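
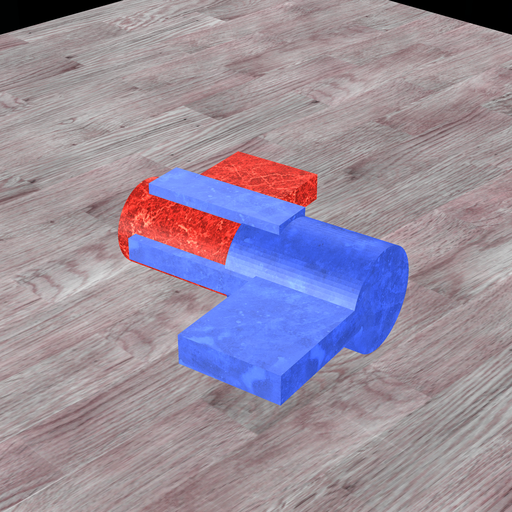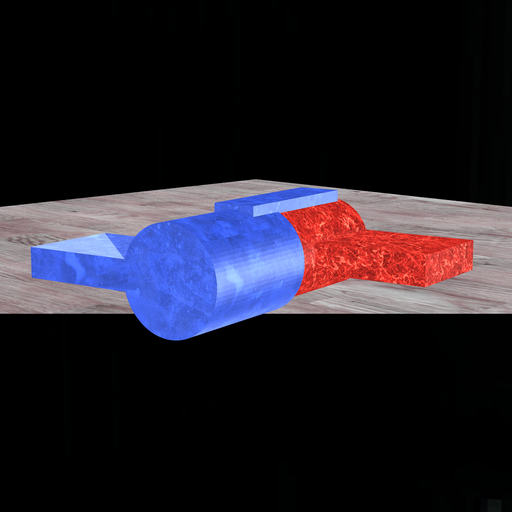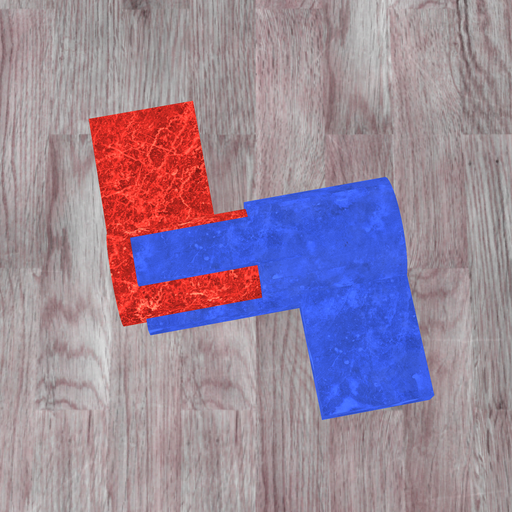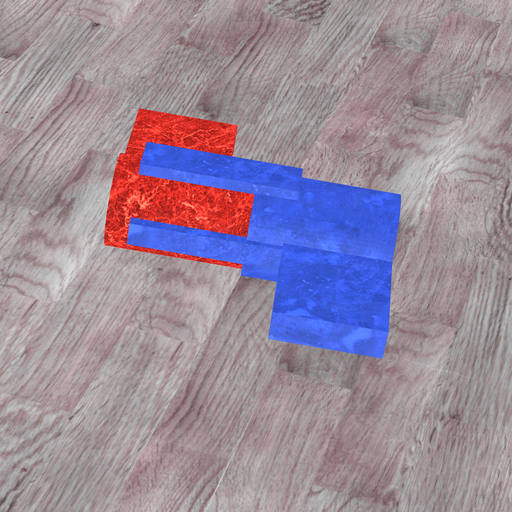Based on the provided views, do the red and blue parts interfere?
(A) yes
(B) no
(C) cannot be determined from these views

(A) yes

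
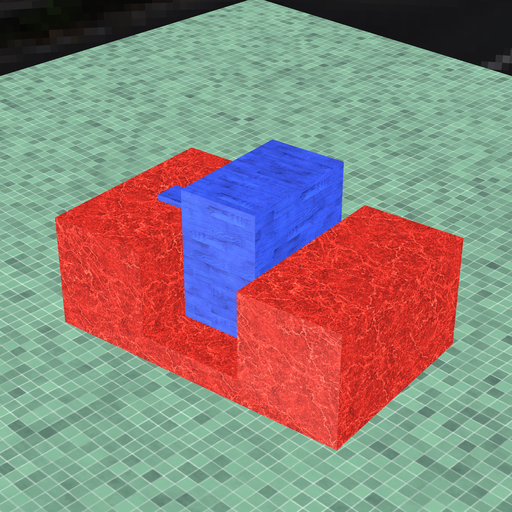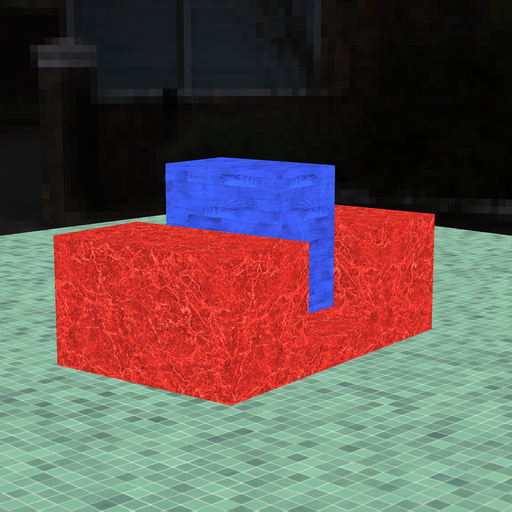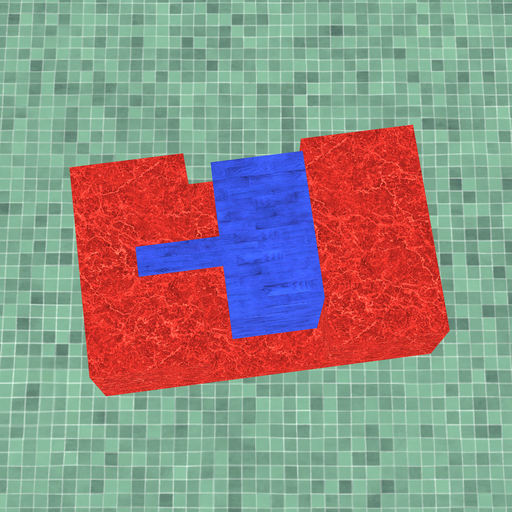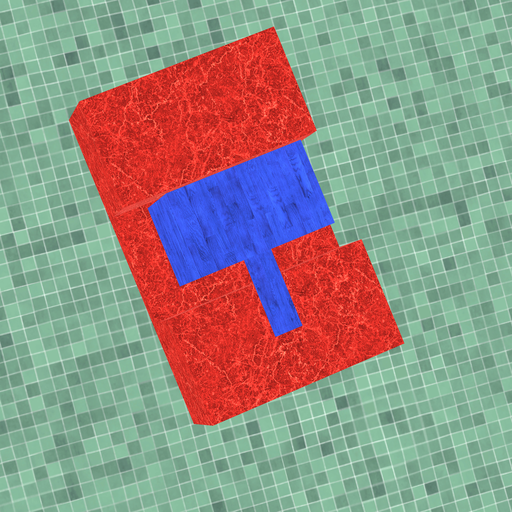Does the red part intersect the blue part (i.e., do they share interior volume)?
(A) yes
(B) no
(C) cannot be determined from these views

(B) no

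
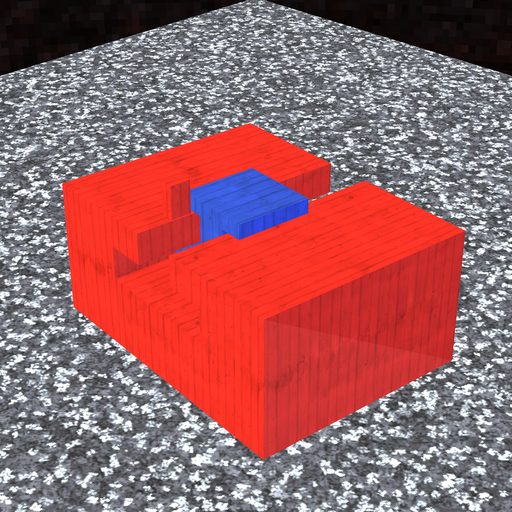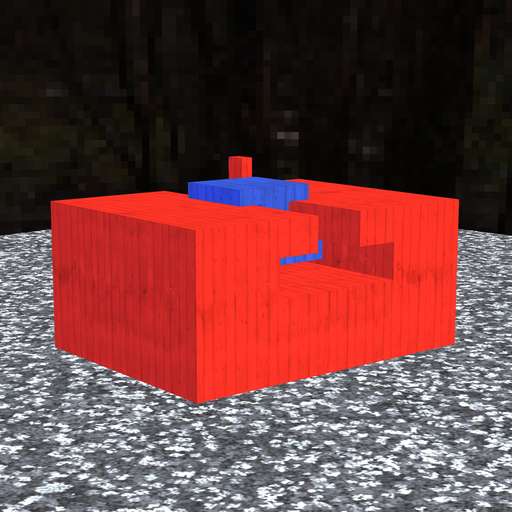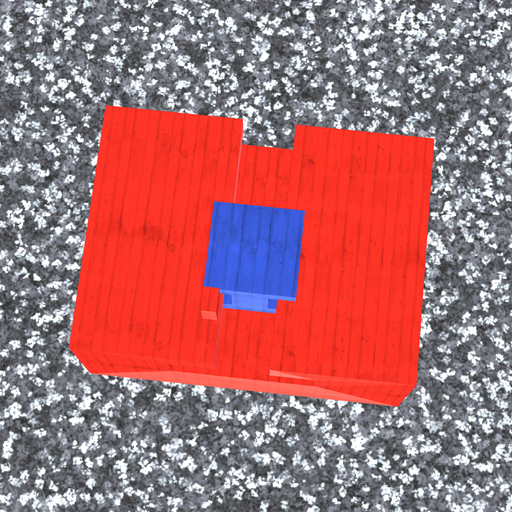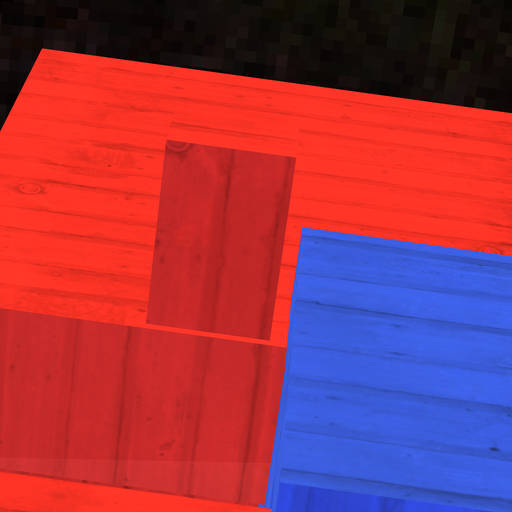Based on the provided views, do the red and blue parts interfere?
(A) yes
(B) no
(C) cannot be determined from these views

(B) no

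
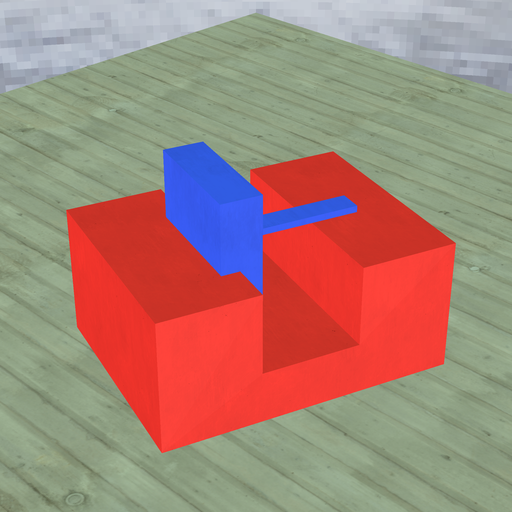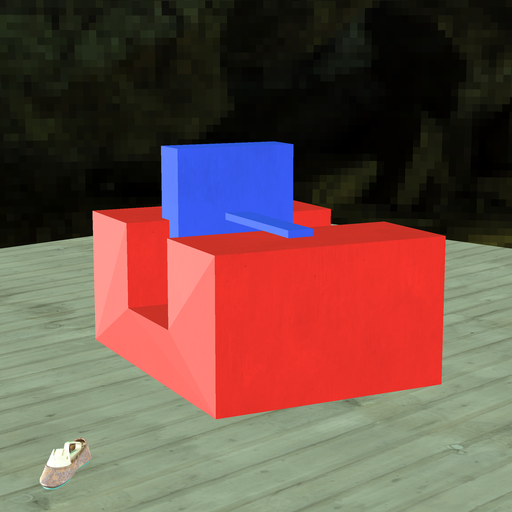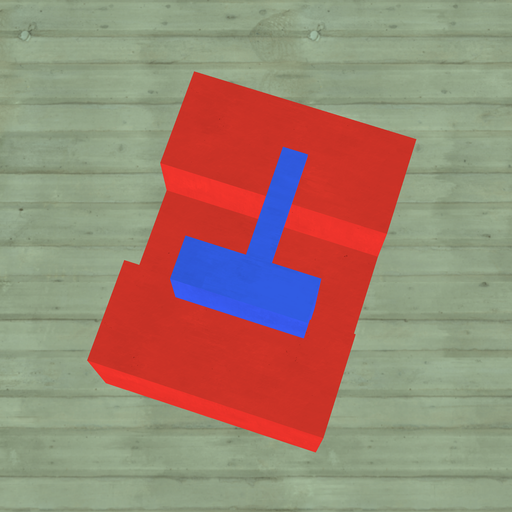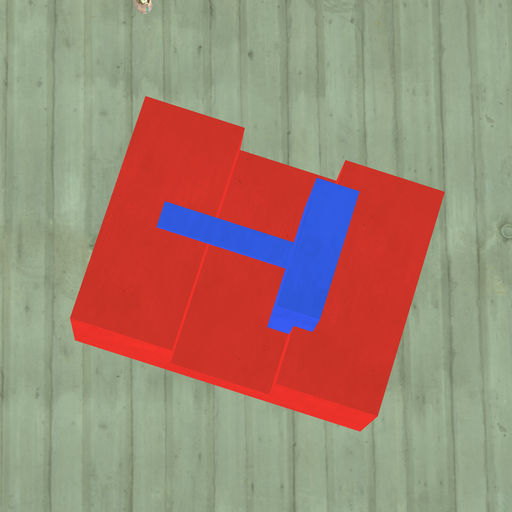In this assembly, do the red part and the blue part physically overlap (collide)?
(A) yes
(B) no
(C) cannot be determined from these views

(A) yes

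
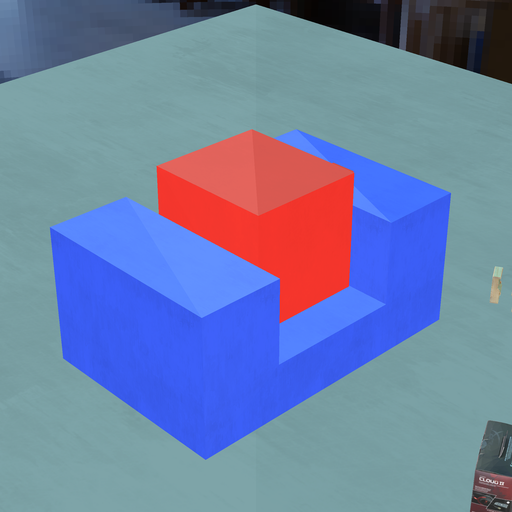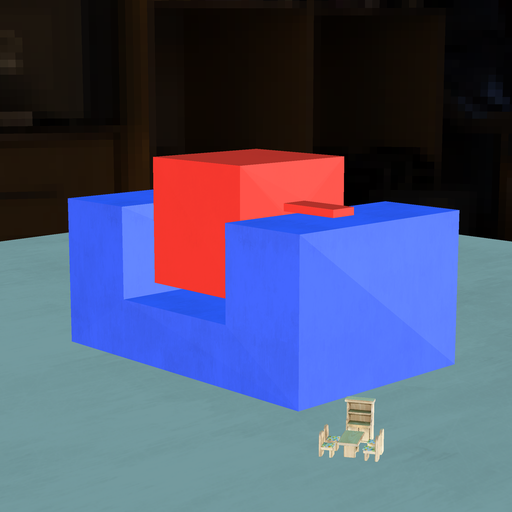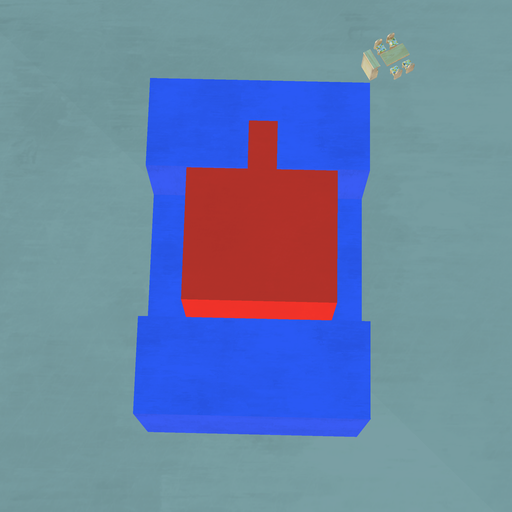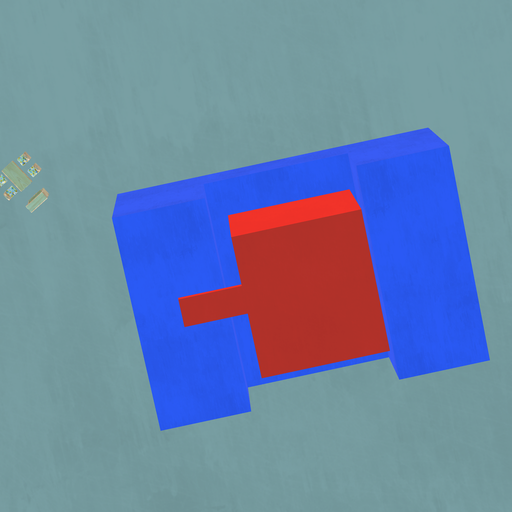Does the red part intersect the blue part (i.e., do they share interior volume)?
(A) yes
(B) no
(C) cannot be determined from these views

(B) no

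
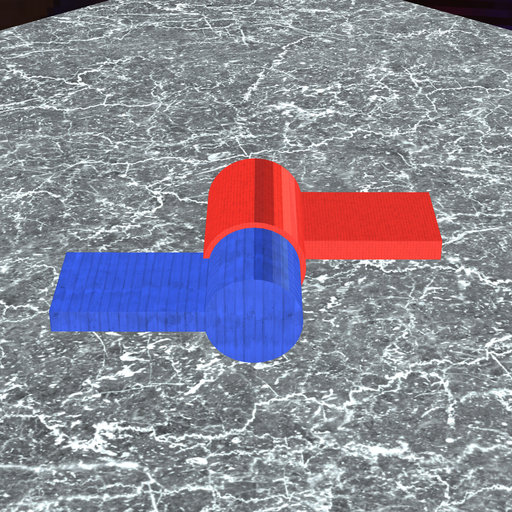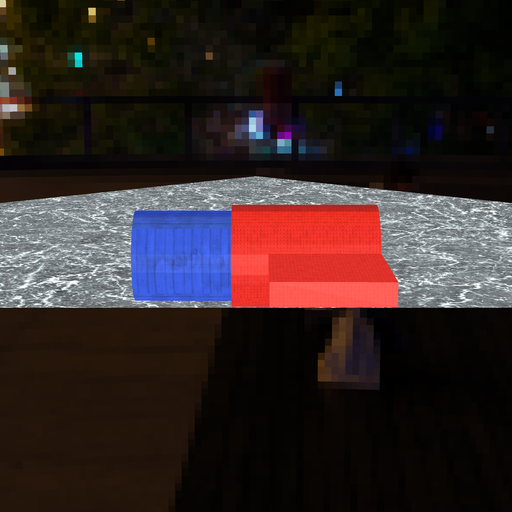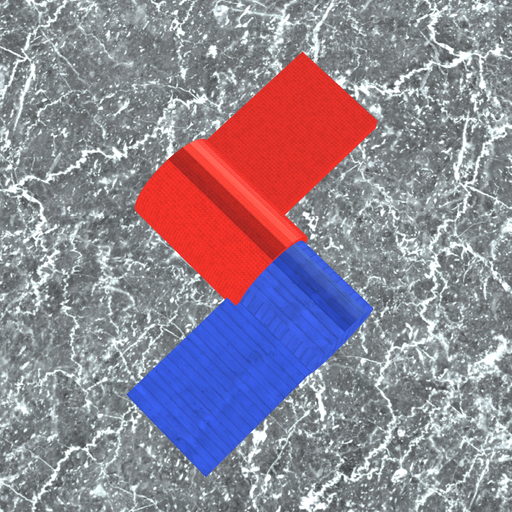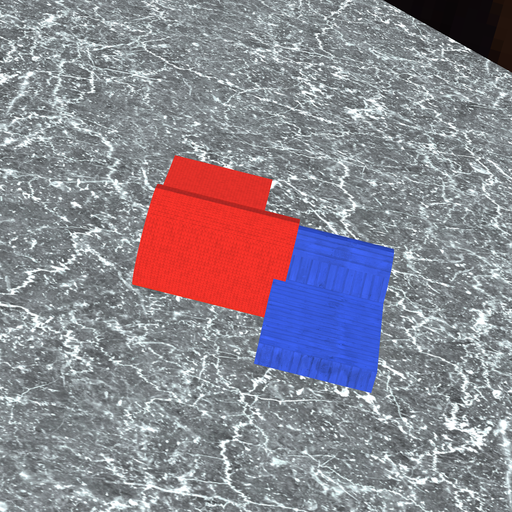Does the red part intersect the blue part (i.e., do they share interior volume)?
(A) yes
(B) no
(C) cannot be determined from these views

(A) yes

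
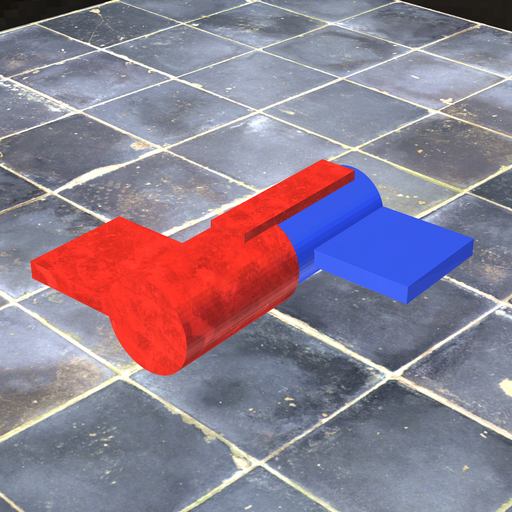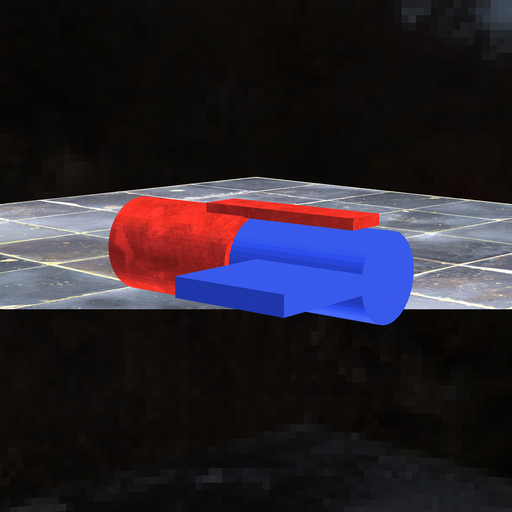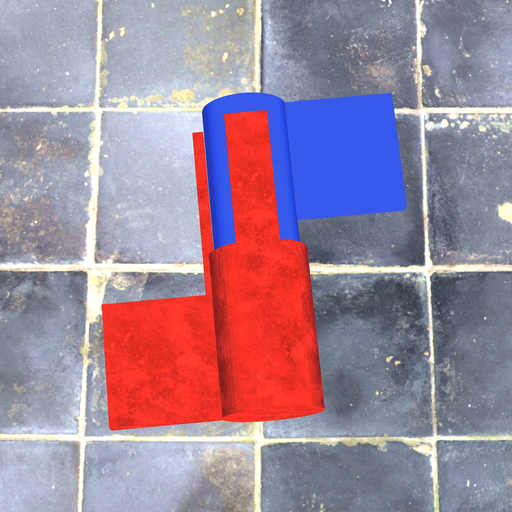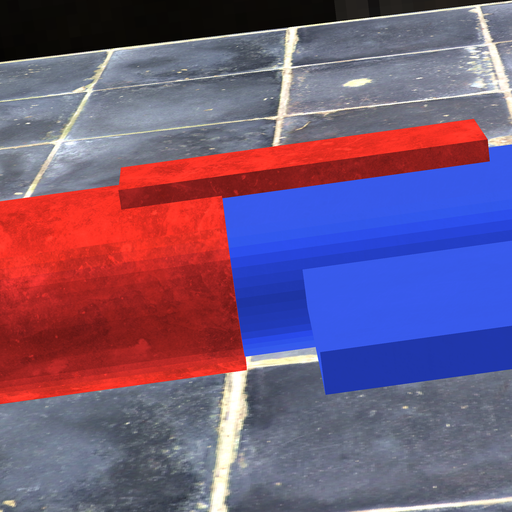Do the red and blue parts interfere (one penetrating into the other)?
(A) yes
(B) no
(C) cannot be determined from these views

(A) yes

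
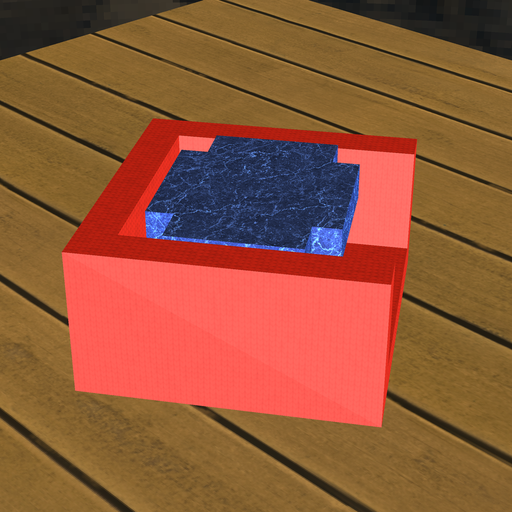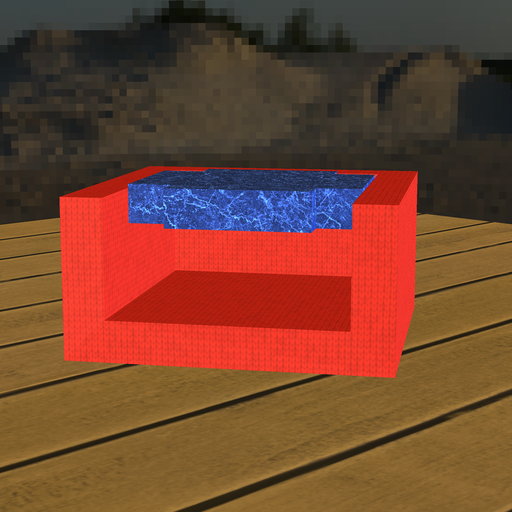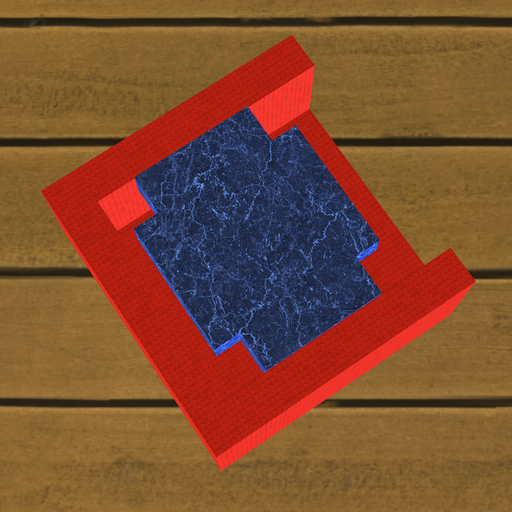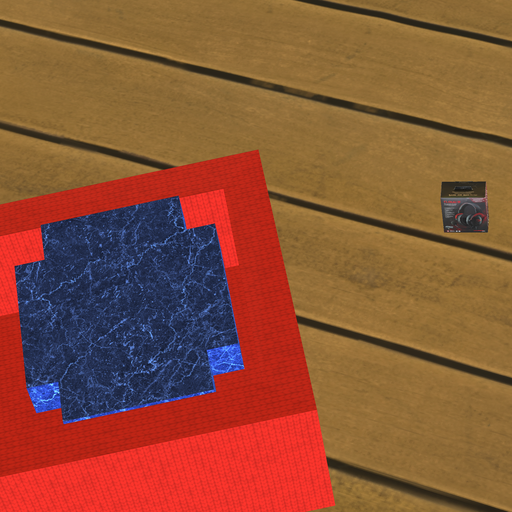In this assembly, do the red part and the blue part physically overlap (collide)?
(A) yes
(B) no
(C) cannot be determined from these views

(B) no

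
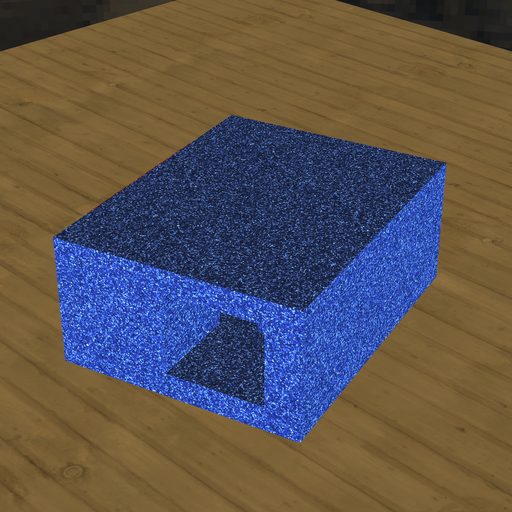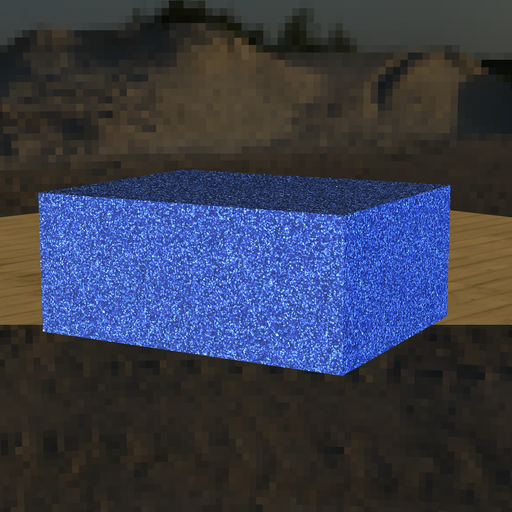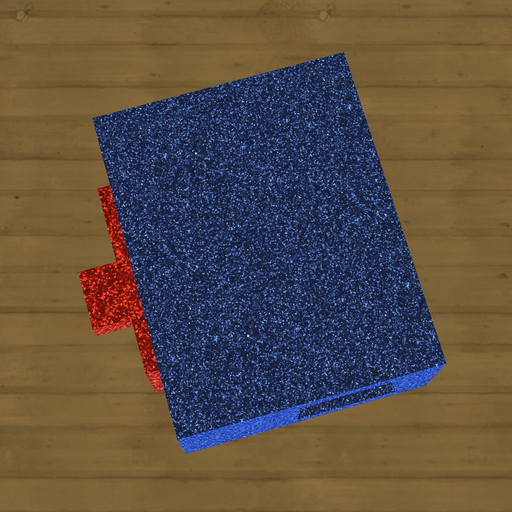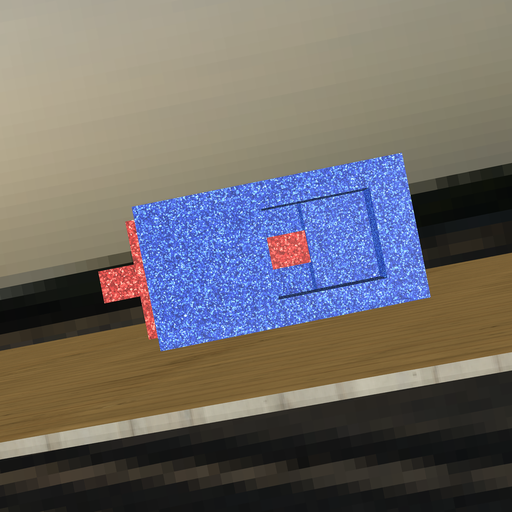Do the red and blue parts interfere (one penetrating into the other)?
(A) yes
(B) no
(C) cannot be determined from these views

(A) yes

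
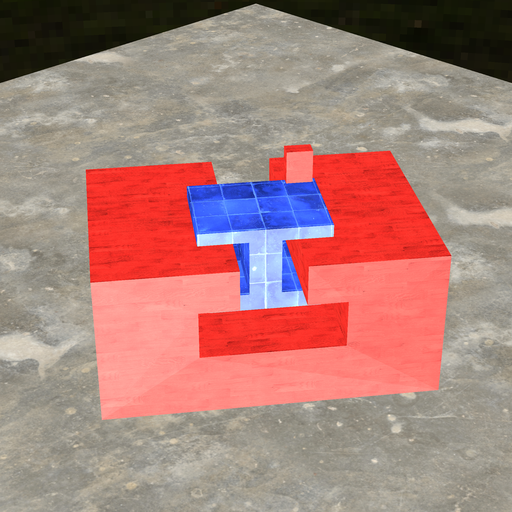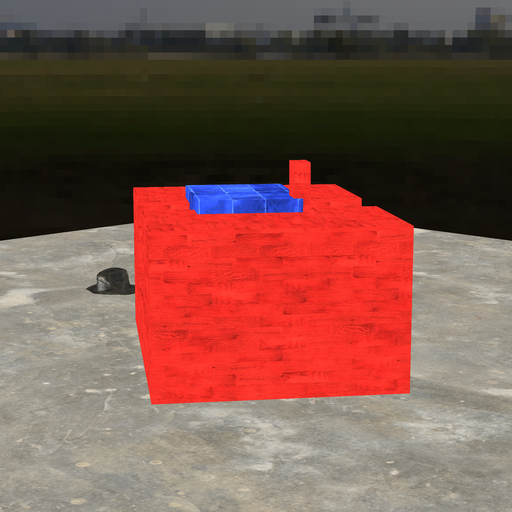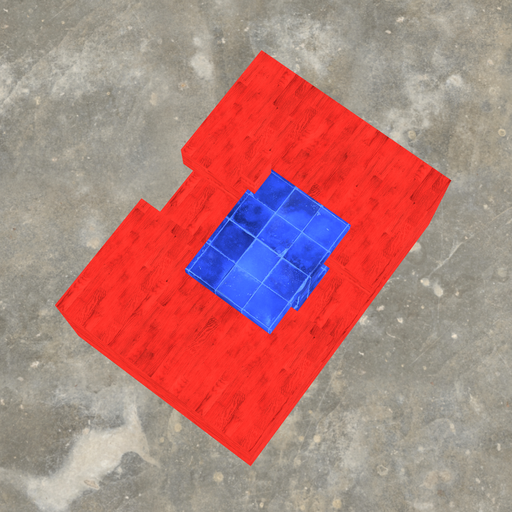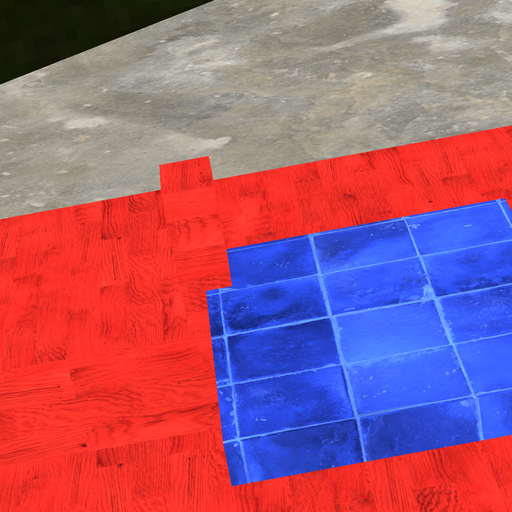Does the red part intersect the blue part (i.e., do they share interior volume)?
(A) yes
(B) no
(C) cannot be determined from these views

(A) yes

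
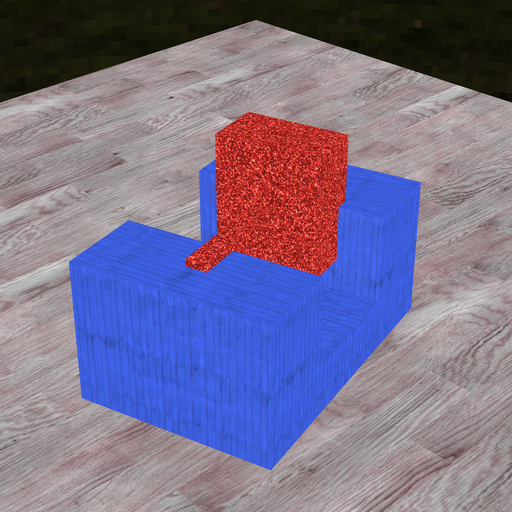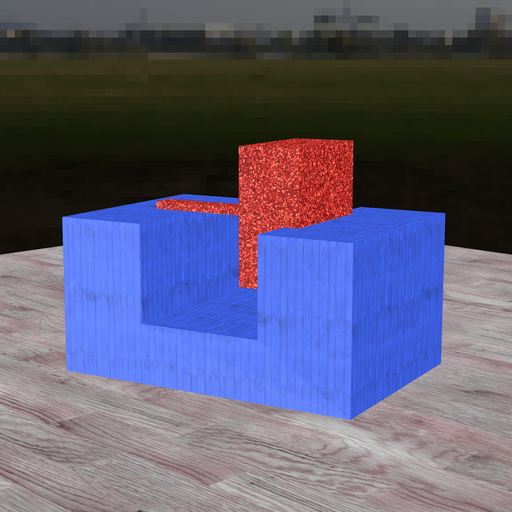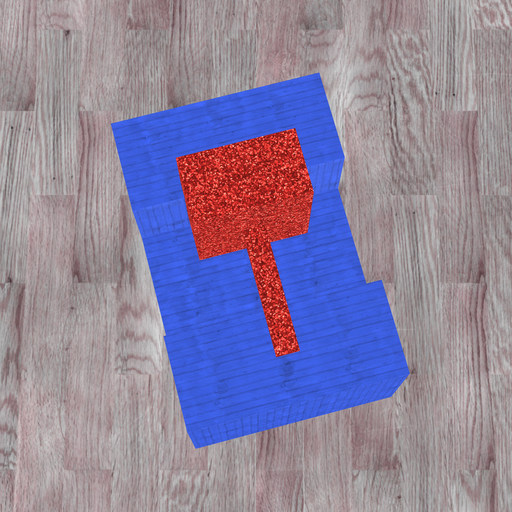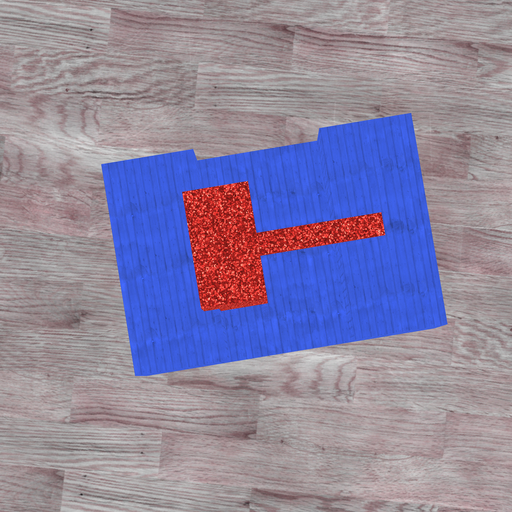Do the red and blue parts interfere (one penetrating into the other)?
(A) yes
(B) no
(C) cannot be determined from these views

(A) yes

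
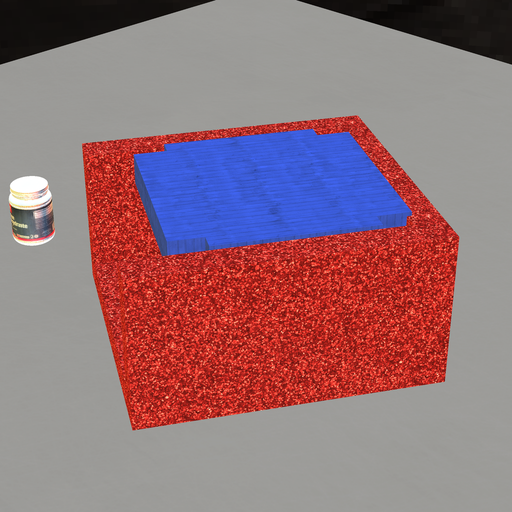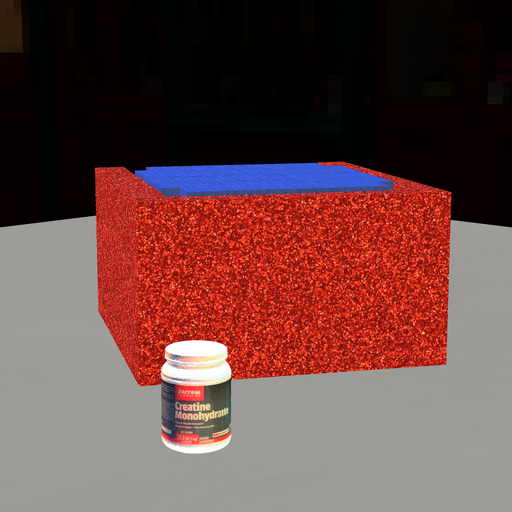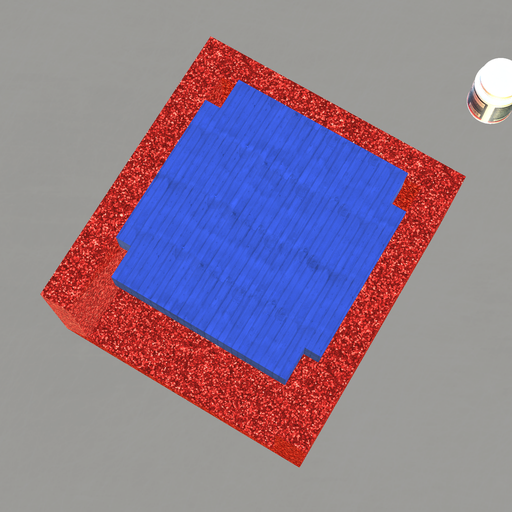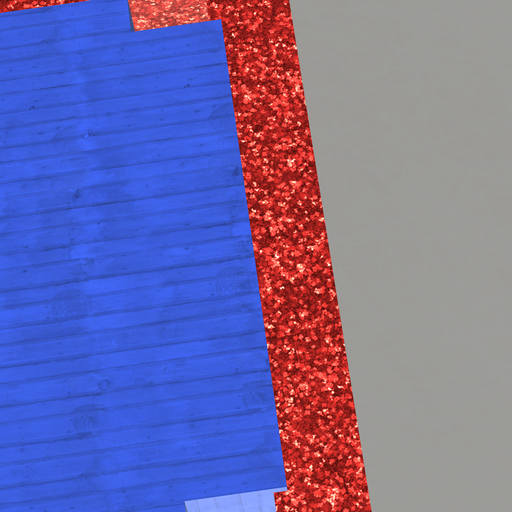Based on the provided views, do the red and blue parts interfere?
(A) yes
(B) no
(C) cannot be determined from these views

(A) yes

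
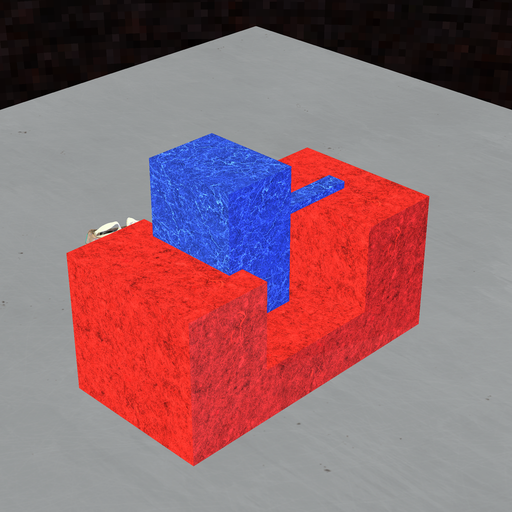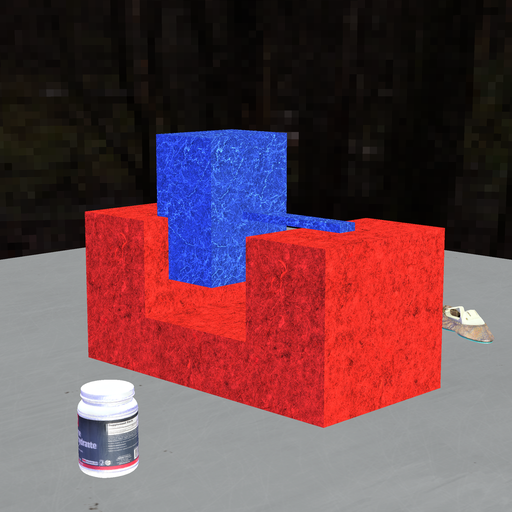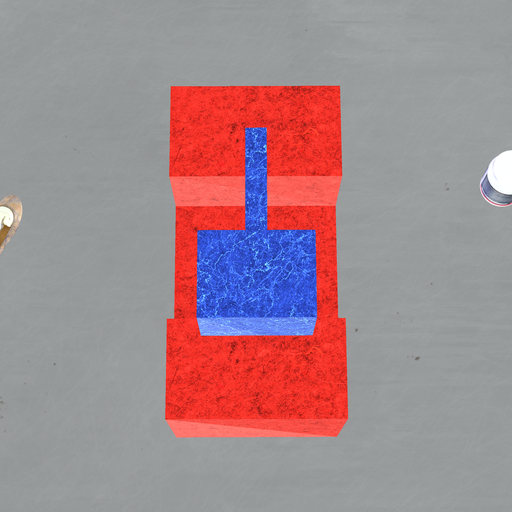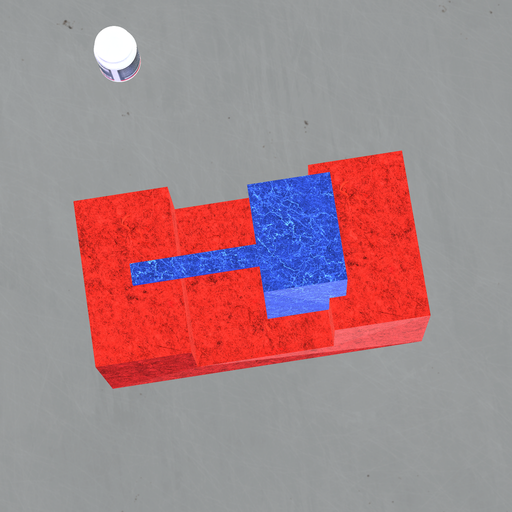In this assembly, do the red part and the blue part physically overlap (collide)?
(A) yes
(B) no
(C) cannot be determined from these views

(A) yes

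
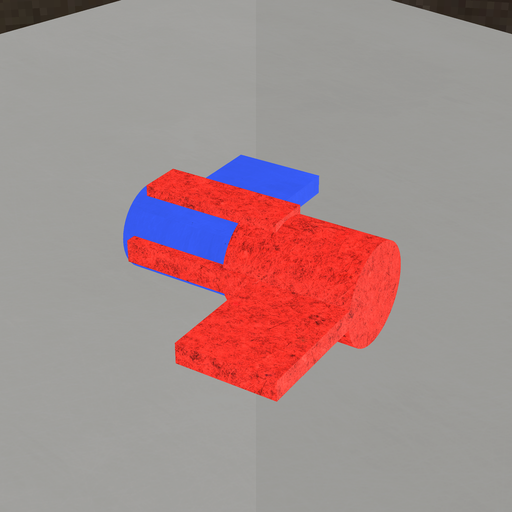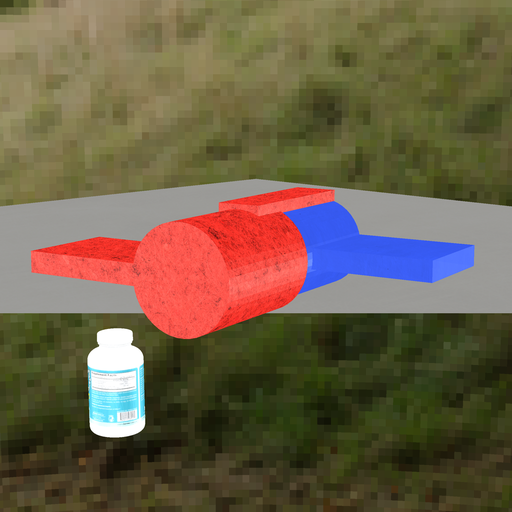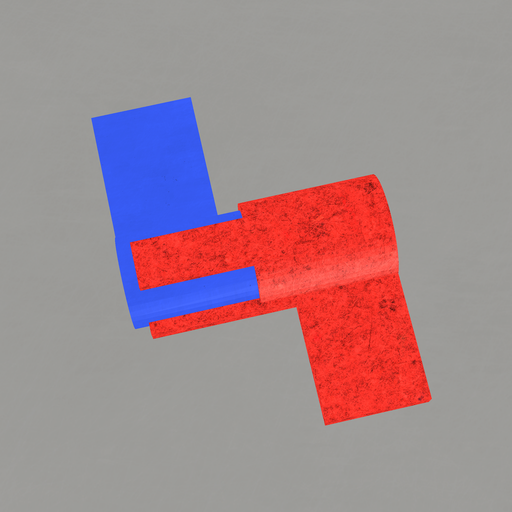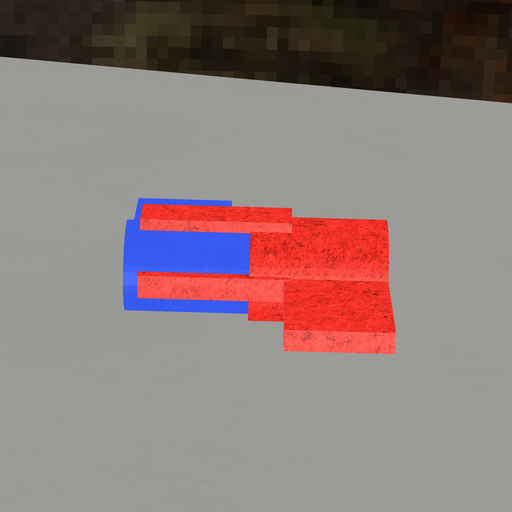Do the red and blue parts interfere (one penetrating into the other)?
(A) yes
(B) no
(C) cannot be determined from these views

(A) yes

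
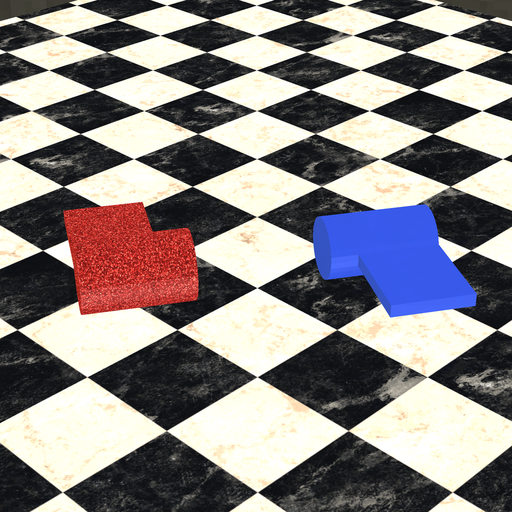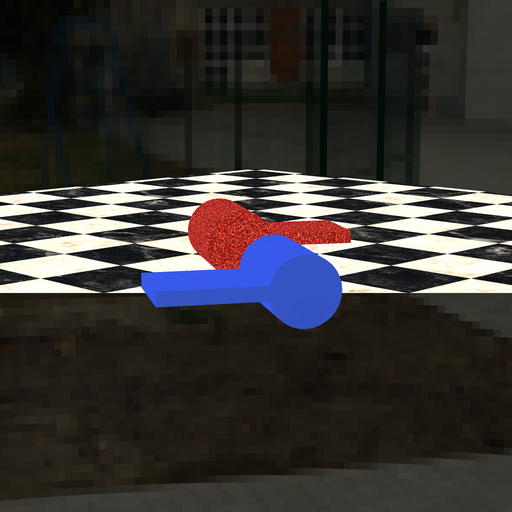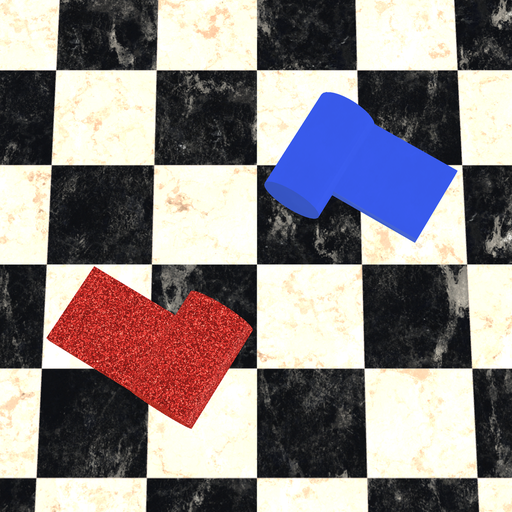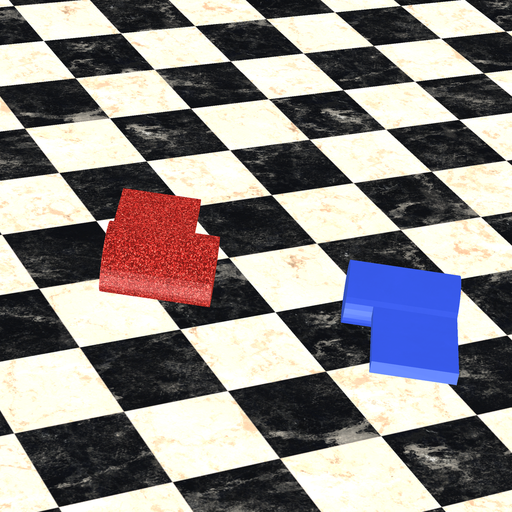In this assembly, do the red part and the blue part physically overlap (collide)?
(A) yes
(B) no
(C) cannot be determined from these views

(B) no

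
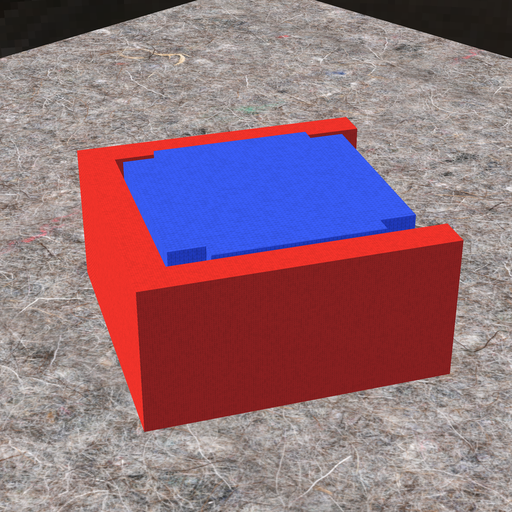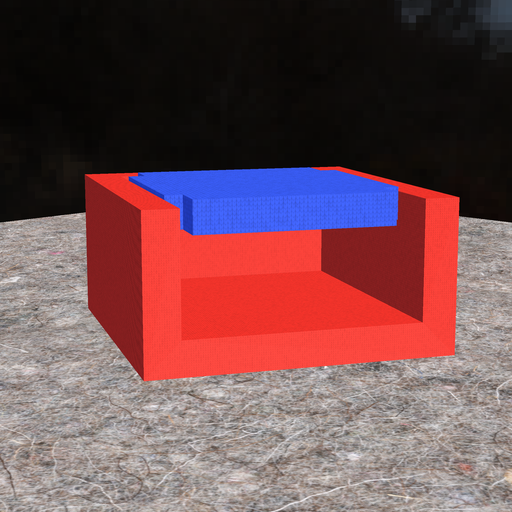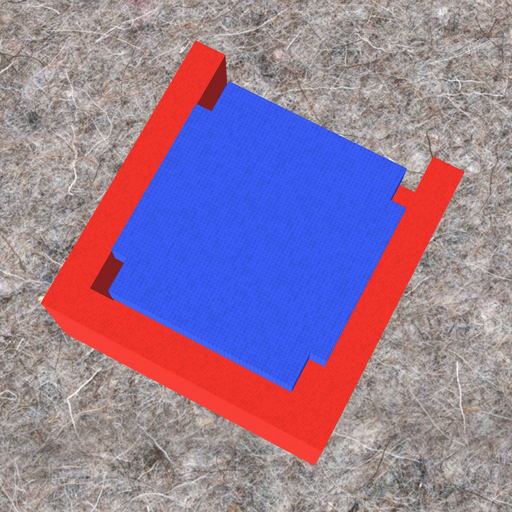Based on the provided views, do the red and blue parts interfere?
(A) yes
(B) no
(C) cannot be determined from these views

(B) no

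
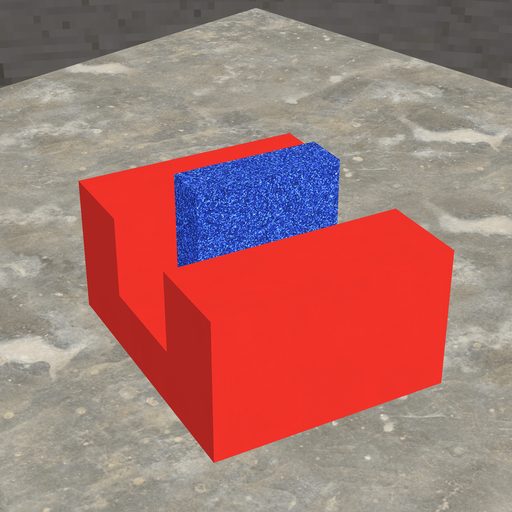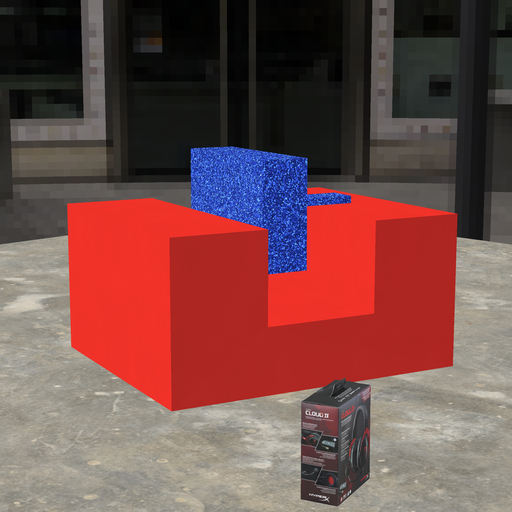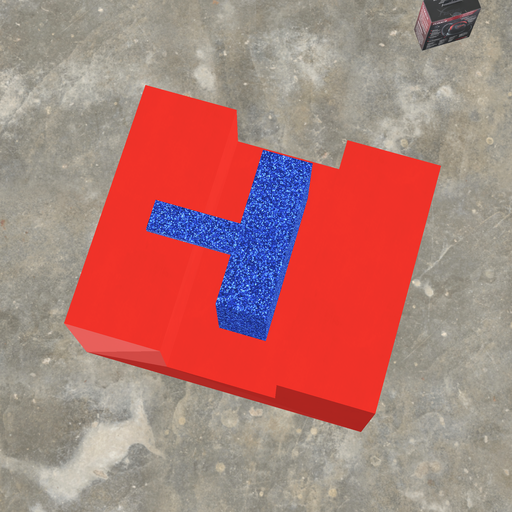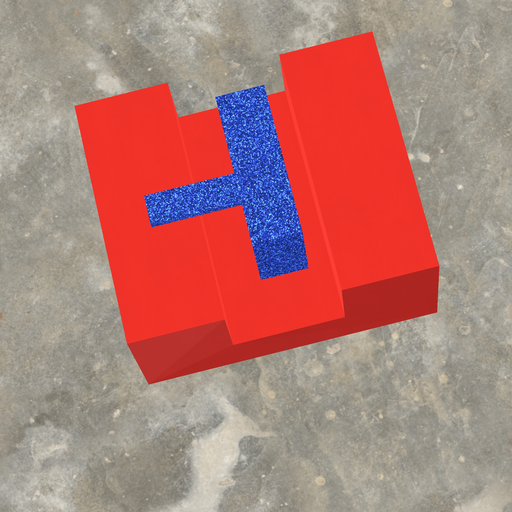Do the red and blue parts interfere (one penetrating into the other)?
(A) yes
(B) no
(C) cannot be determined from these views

(B) no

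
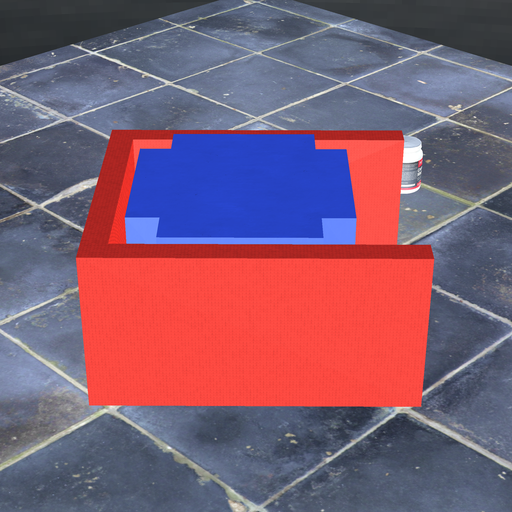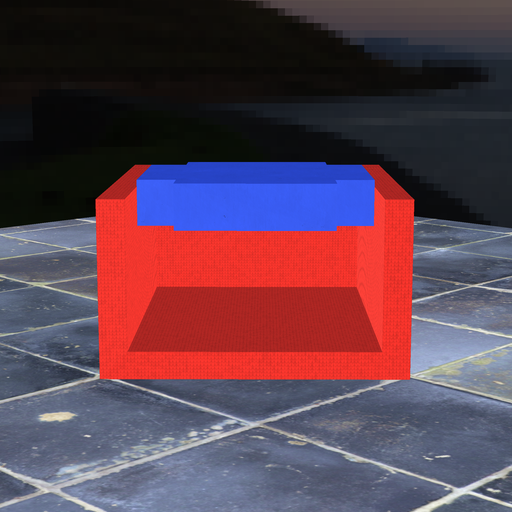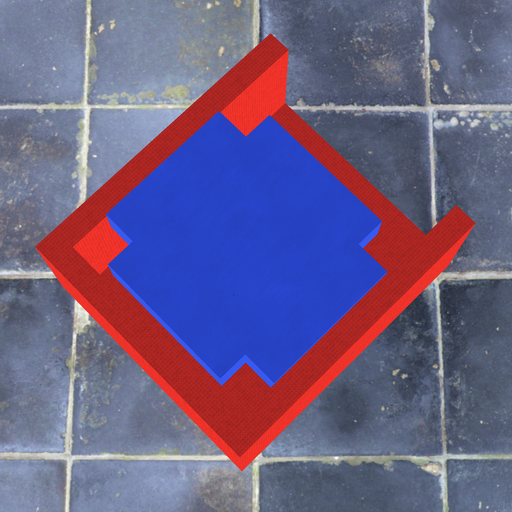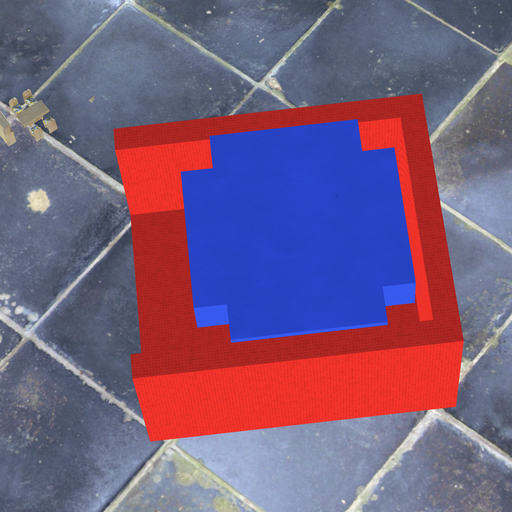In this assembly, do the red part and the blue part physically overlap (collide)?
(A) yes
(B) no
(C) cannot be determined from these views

(B) no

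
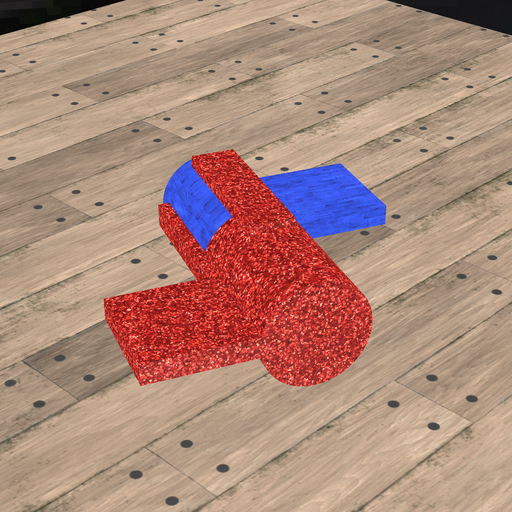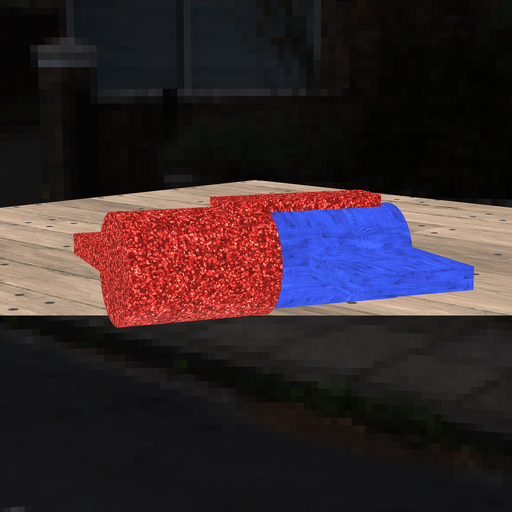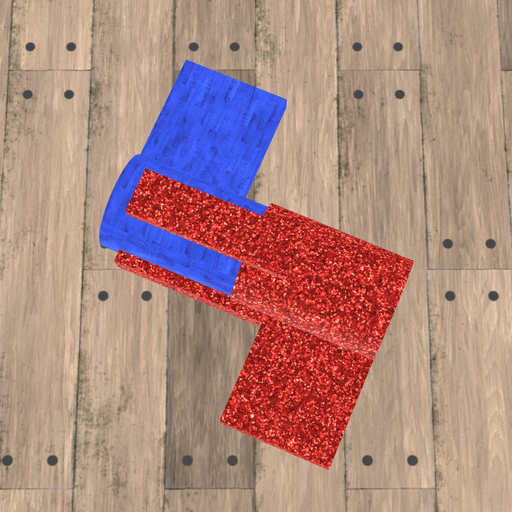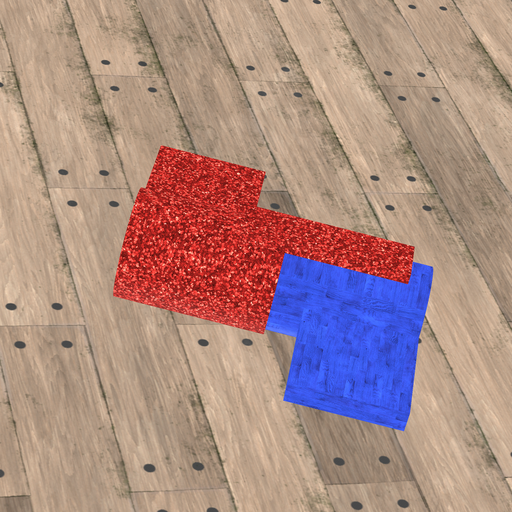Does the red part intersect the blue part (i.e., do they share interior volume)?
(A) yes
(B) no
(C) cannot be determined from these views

(A) yes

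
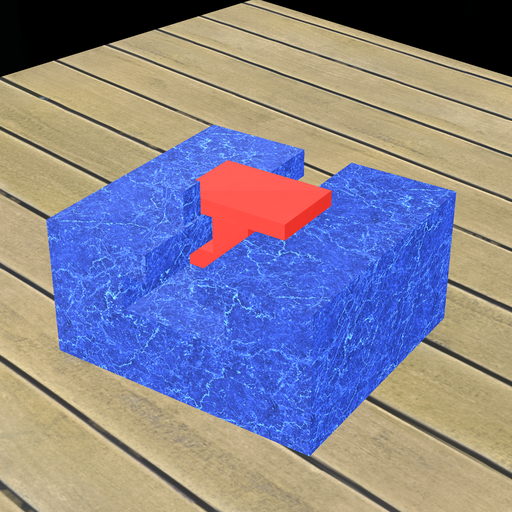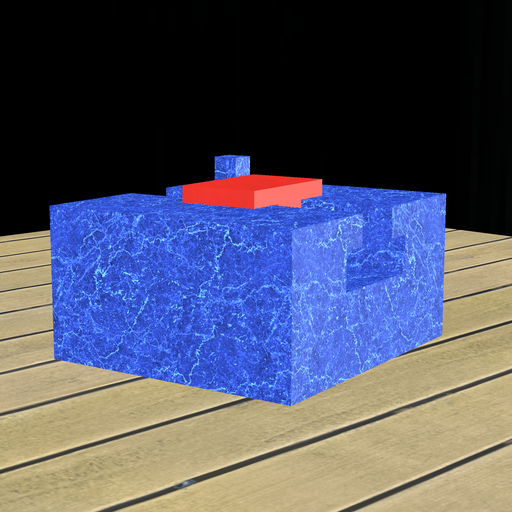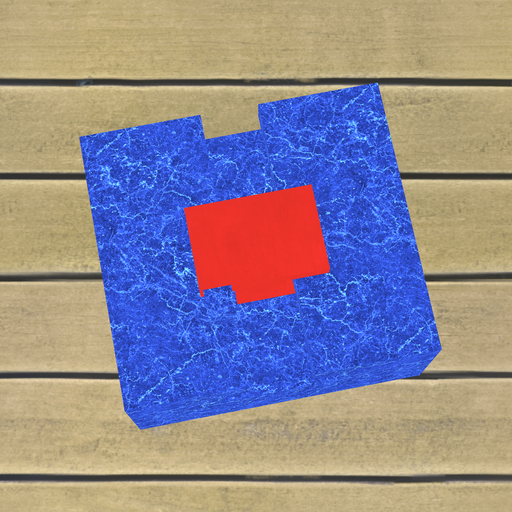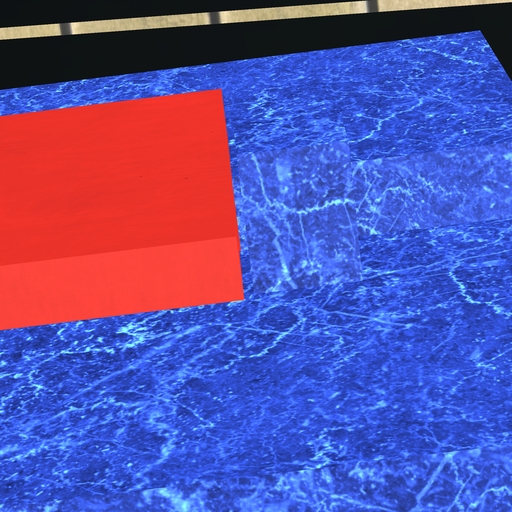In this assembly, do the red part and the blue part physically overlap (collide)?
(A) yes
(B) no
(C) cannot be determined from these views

(B) no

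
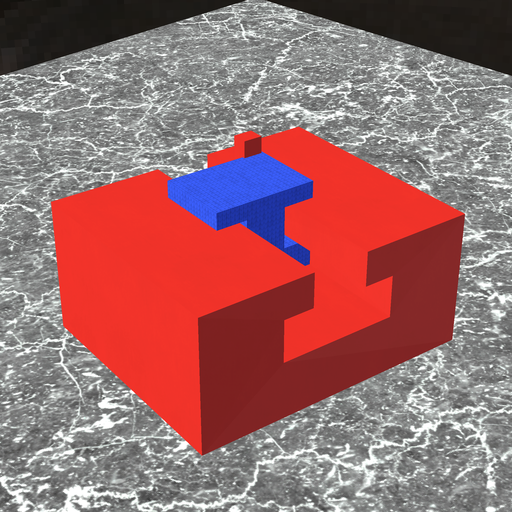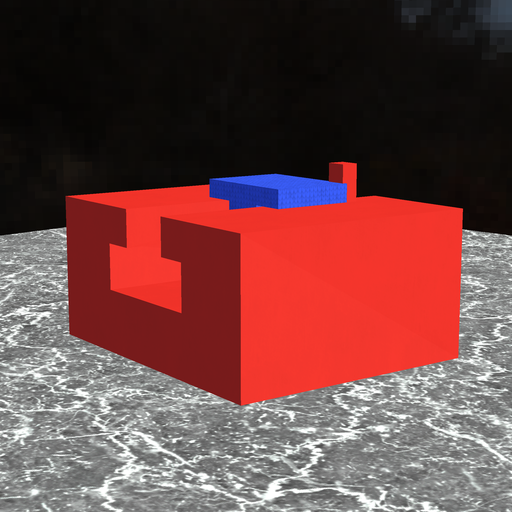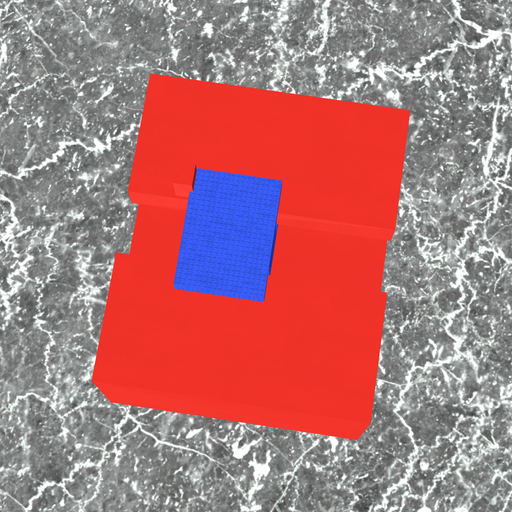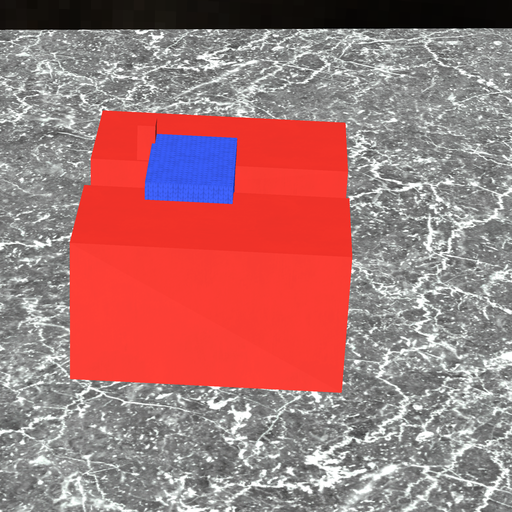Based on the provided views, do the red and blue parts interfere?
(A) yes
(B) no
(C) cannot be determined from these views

(A) yes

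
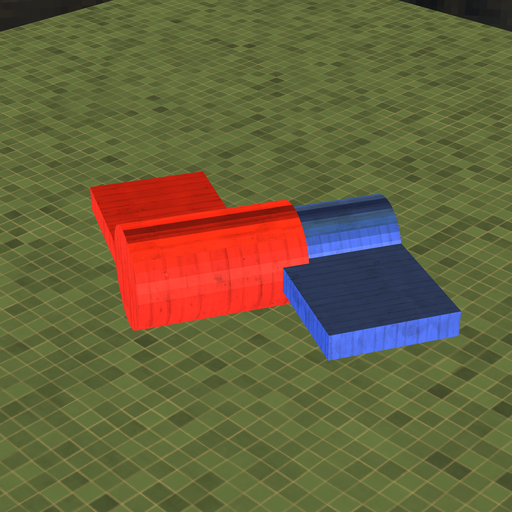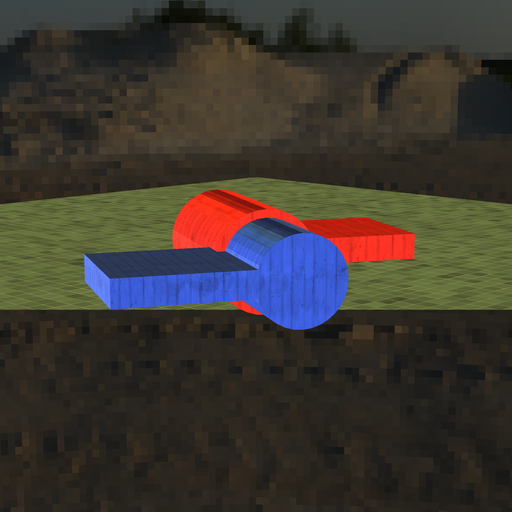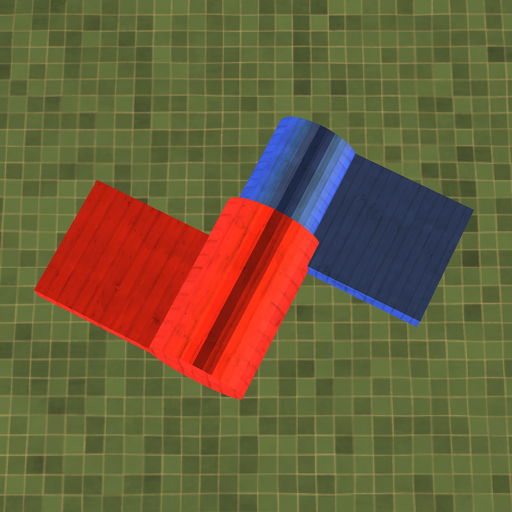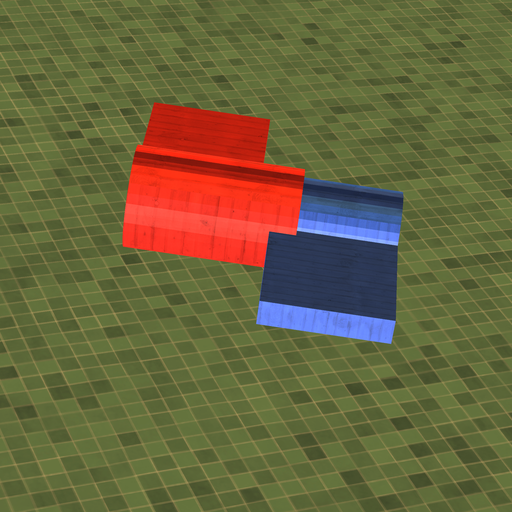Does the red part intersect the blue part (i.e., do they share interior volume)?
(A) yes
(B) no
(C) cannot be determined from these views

(A) yes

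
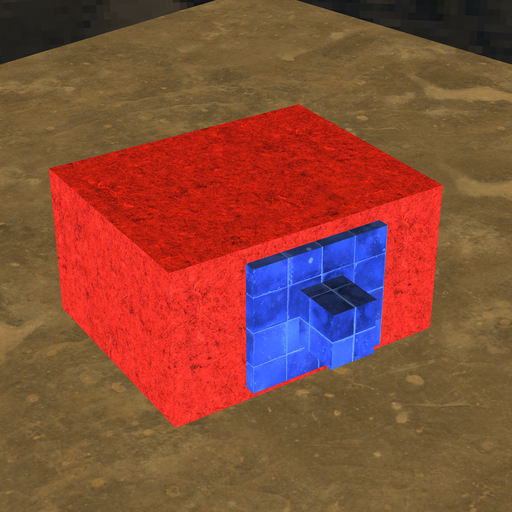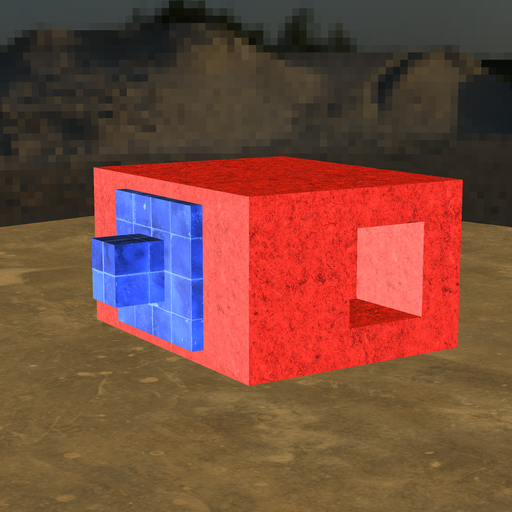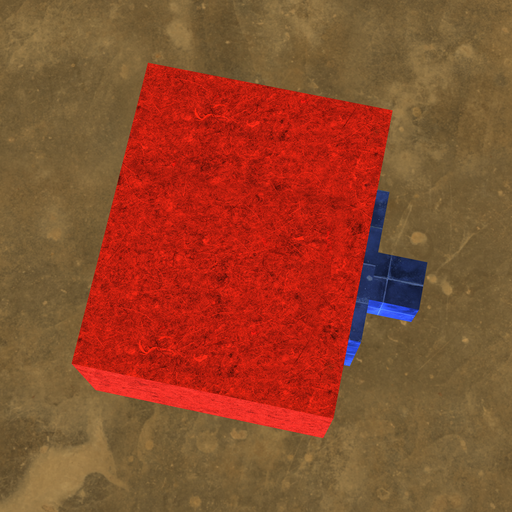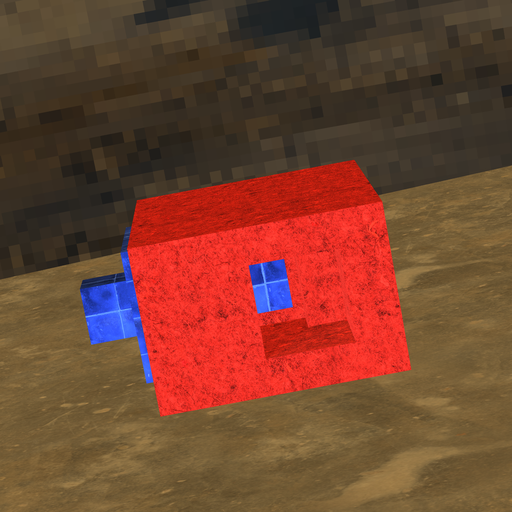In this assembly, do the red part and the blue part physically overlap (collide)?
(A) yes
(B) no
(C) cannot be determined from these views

(B) no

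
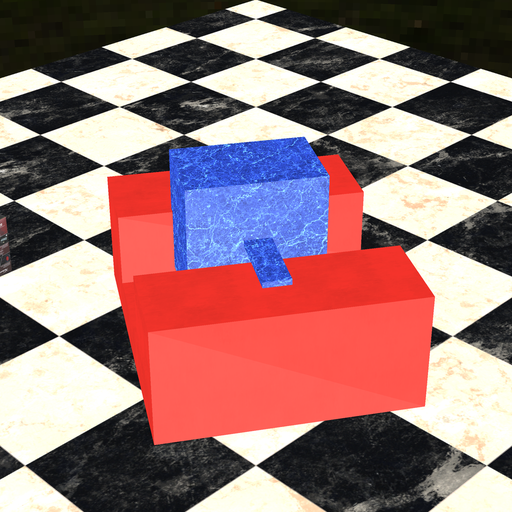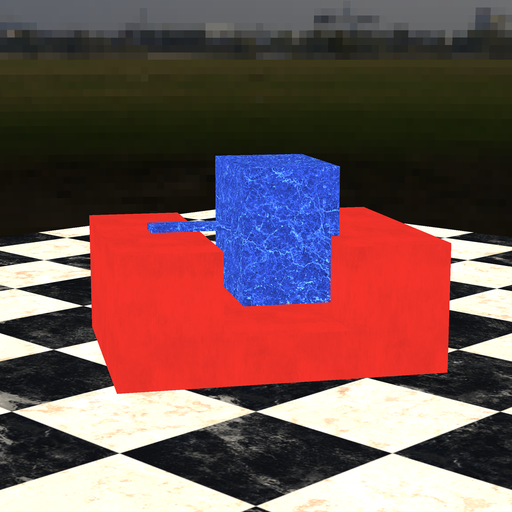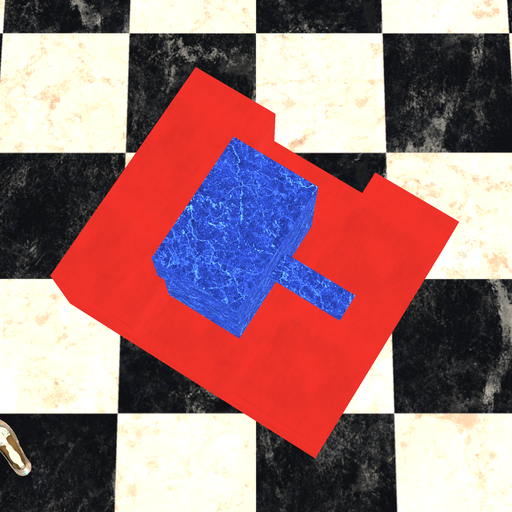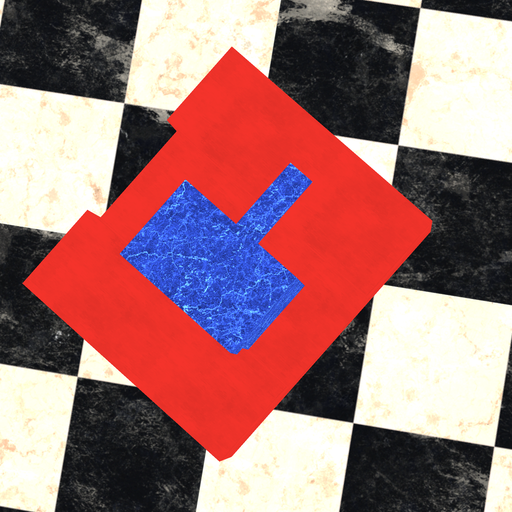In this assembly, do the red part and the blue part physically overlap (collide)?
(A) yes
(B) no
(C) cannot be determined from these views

(A) yes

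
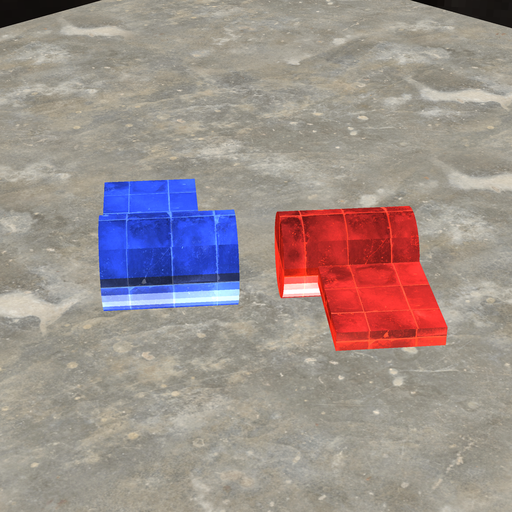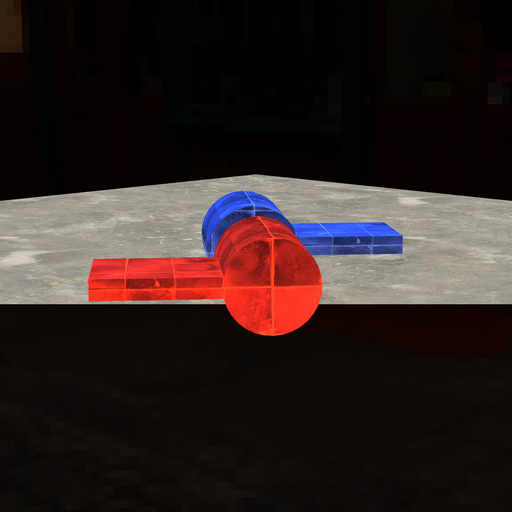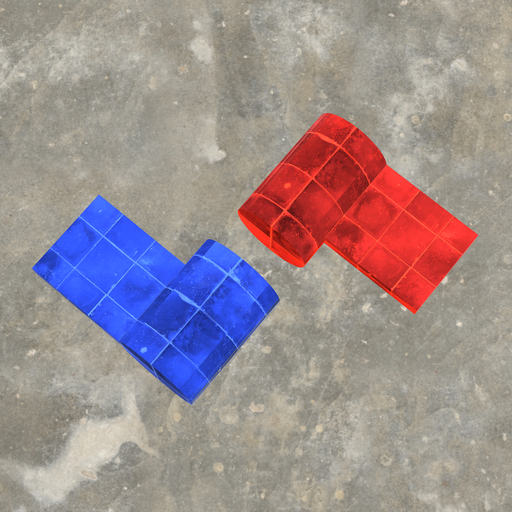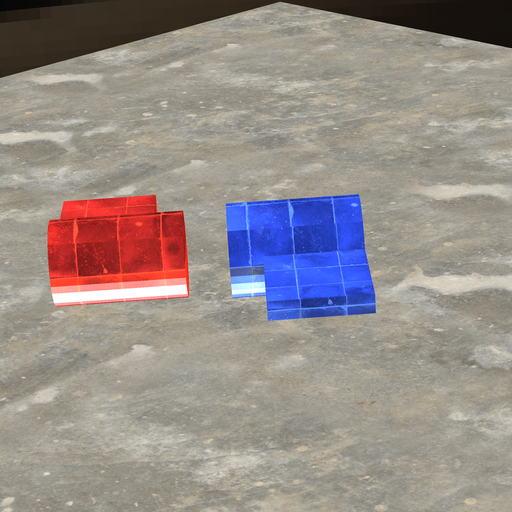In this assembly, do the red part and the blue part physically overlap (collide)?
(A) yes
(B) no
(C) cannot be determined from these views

(B) no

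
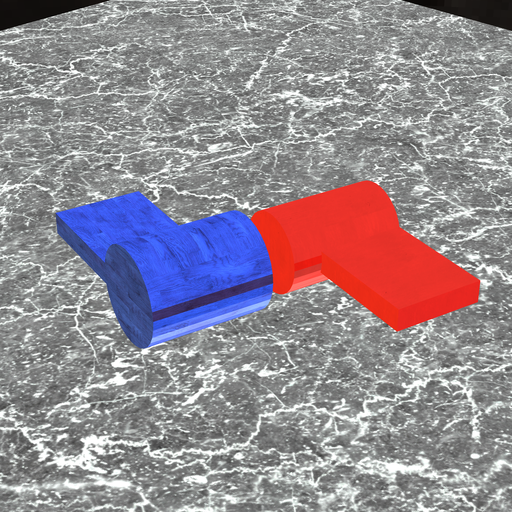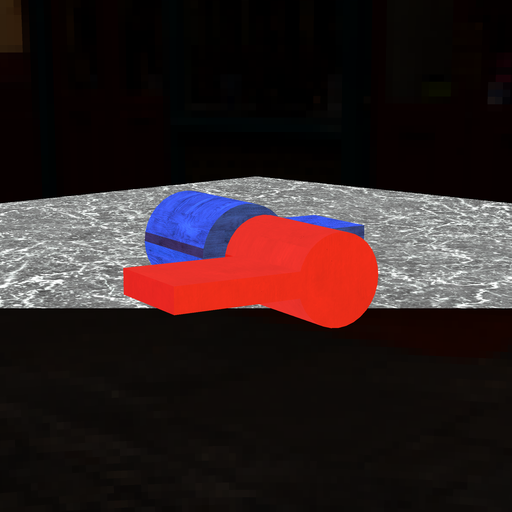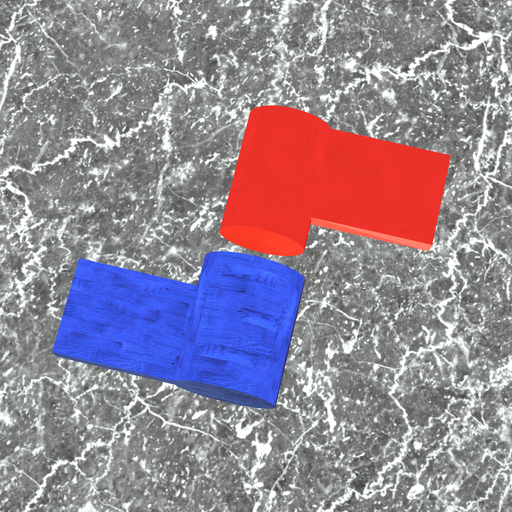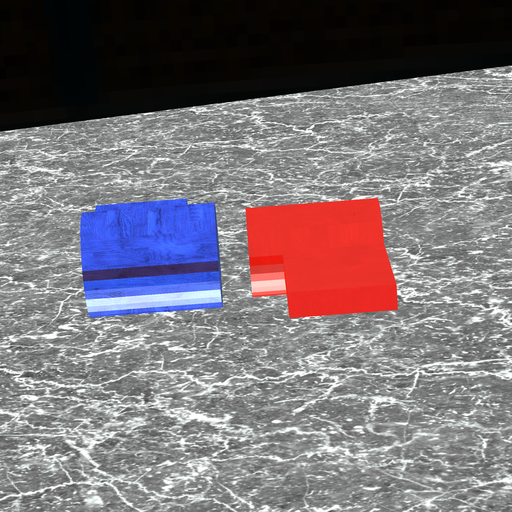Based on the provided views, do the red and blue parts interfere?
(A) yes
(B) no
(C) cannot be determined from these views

(B) no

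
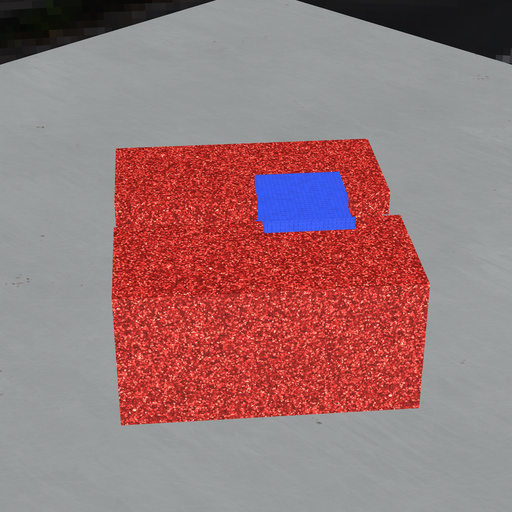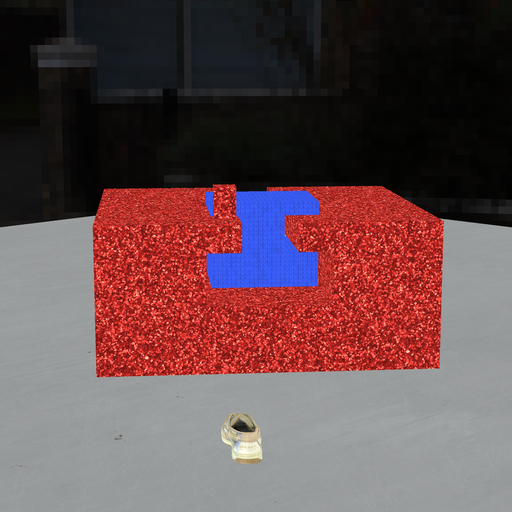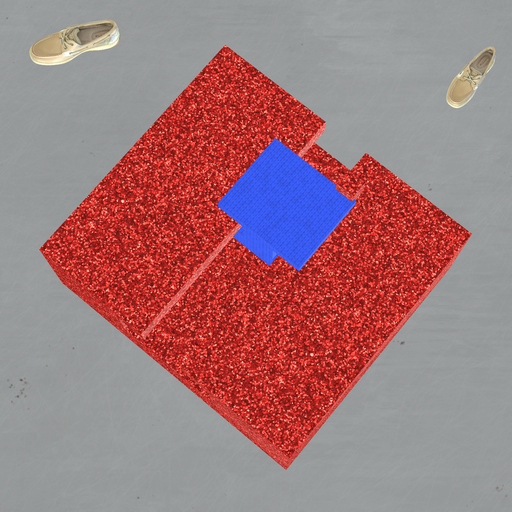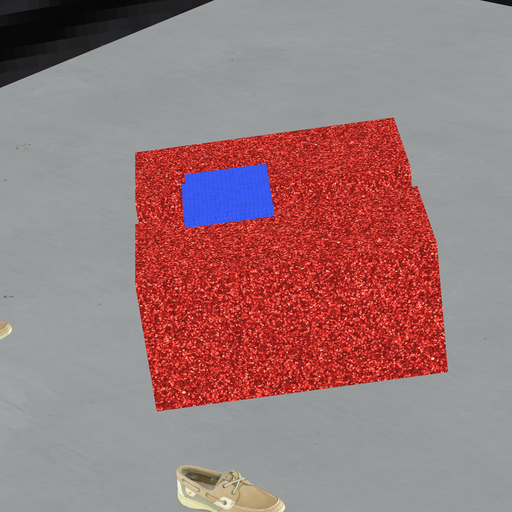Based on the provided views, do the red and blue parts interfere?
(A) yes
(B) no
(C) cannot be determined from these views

(A) yes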